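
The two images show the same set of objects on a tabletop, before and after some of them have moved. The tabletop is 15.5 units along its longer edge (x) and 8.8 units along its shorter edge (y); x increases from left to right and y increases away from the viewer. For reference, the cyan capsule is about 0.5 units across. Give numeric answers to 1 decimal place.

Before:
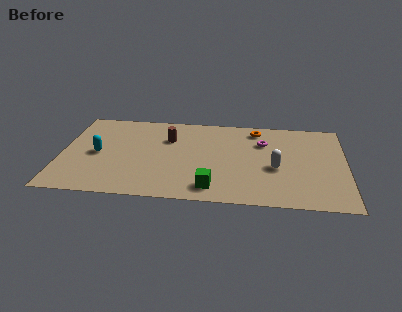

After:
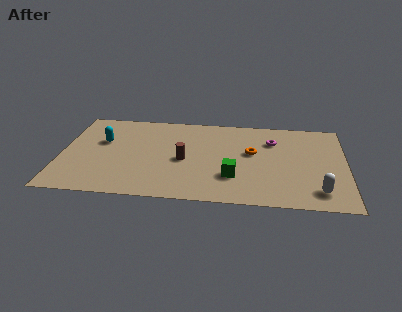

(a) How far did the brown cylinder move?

2.3

The brown cylinder moved from about (5.8, 6.1) to (6.7, 4.0), a distance of √(0.9² + 2.1²) ≈ 2.3.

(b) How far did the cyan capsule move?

1.3

The cyan capsule moved from about (2.0, 4.2) to (2.2, 5.5), a distance of √(0.2² + 1.3²) ≈ 1.3.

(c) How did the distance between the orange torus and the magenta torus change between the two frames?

+0.3

The distance was about 1.4 in the first image and 1.7 in the second, so they moved 0.3 units further apart.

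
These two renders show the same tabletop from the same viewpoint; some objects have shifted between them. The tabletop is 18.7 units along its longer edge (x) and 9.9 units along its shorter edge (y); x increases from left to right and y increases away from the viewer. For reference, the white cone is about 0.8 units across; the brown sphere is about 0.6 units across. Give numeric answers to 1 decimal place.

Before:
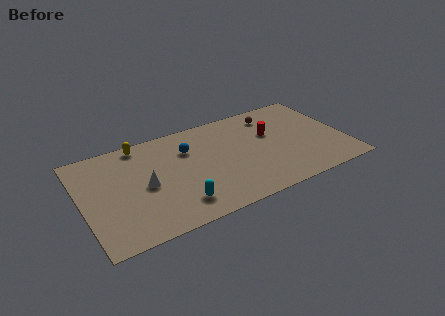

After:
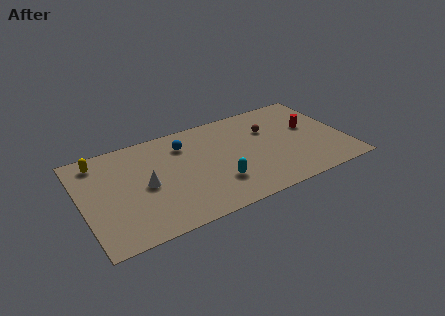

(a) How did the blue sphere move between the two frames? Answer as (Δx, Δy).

(-0.2, 0.6)

From the two frames, the blue sphere sits at roughly (7.7, 7.0) before and (7.5, 7.6) after.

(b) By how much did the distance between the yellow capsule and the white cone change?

+0.5

The distance was about 4.2 in the first image and 4.7 in the second, so they moved 0.5 units further apart.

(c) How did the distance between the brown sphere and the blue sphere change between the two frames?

-0.3

Before: roughly 6.4 units apart; after: 6.1. That's 0.3 units closer together.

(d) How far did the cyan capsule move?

3.0

The cyan capsule moved from about (6.4, 2.0) to (9.3, 2.8), a distance of √(2.9² + 0.8²) ≈ 3.0.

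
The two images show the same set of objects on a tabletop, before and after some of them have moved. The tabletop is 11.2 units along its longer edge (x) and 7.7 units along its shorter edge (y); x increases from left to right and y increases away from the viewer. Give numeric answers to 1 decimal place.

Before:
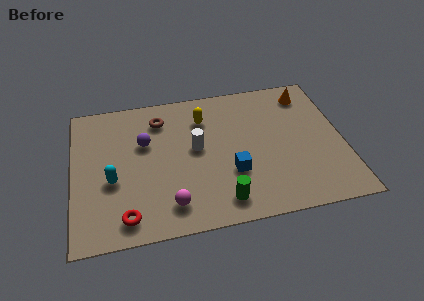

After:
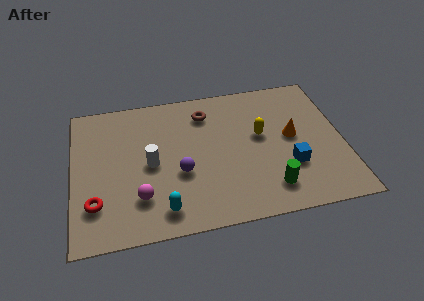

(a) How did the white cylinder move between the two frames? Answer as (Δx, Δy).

(-1.9, -0.5)

The white cylinder was at about (5.1, 4.2) and moved to about (3.2, 3.7).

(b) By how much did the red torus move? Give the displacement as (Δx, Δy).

(-1.2, 0.9)

The red torus started near (2.1, 1.1) and ended near (0.9, 2.0).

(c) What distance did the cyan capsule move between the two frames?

2.8

From (1.6, 3.1) to (3.6, 1.2), the cyan capsule covered √(2.0² + 1.9²) ≈ 2.8 units.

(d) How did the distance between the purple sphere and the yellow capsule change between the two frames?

+1.0

Before: roughly 2.7 units apart; after: 3.7. That's 1.0 units further apart.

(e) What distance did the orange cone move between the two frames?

2.4

From (9.9, 6.4) to (9.1, 4.1), the orange cone covered √(0.8² + 2.3²) ≈ 2.4 units.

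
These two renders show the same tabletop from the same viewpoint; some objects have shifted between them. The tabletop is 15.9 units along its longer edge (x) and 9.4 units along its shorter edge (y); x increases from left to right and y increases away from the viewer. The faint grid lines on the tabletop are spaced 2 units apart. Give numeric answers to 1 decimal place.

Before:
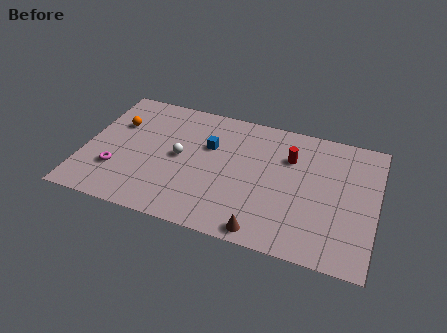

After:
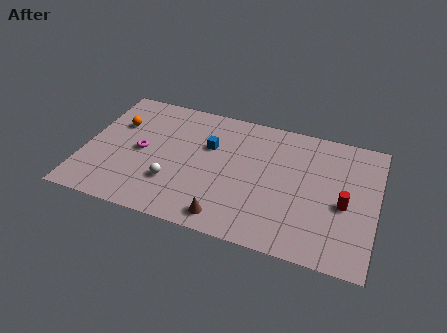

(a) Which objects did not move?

the orange sphere and the blue cube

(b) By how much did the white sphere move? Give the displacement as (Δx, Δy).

(-0.2, -2.0)

From the two frames, the white sphere sits at roughly (5.2, 4.8) before and (5.0, 2.8) after.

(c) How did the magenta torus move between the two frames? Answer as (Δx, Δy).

(1.2, 1.8)

The magenta torus was at about (1.9, 2.8) and moved to about (3.1, 4.6).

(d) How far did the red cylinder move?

4.0

From (11.1, 6.6) to (14.2, 4.1), the red cylinder covered √(3.1² + 2.5²) ≈ 4.0 units.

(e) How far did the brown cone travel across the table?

2.0

The brown cone was near (10.1, 0.9) before and (8.1, 1.2) after, so it travelled √(2.0² + 0.3²) ≈ 2.0 units.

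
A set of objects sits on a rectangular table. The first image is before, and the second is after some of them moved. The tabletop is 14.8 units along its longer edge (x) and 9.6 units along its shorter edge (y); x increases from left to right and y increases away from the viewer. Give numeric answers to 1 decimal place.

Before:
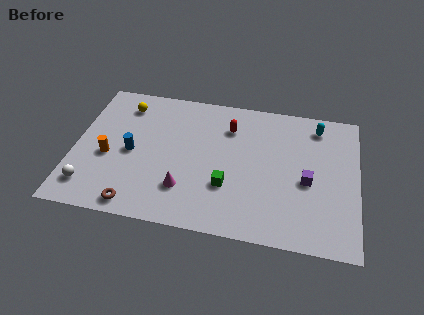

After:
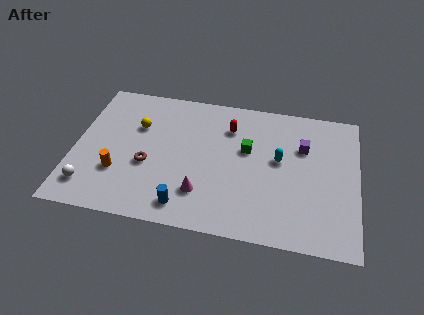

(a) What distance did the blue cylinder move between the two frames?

4.3

The blue cylinder moved from about (3.0, 4.5) to (6.0, 1.4), a distance of √(3.0² + 3.1²) ≈ 4.3.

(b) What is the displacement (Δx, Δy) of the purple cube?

(-0.3, 2.3)

From the two frames, the purple cube sits at roughly (12.2, 4.2) before and (11.9, 6.5) after.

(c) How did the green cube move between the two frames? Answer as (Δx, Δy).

(0.9, 2.7)

The green cube was at about (8.1, 3.1) and moved to about (9.0, 5.8).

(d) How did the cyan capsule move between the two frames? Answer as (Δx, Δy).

(-1.9, -2.7)

From the two frames, the cyan capsule sits at roughly (12.6, 8.1) before and (10.7, 5.4) after.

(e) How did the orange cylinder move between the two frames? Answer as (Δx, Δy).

(0.6, -1.0)

The orange cylinder was at about (1.8, 4.0) and moved to about (2.4, 3.0).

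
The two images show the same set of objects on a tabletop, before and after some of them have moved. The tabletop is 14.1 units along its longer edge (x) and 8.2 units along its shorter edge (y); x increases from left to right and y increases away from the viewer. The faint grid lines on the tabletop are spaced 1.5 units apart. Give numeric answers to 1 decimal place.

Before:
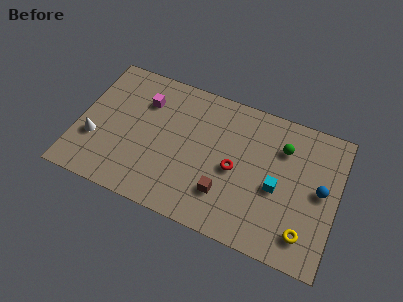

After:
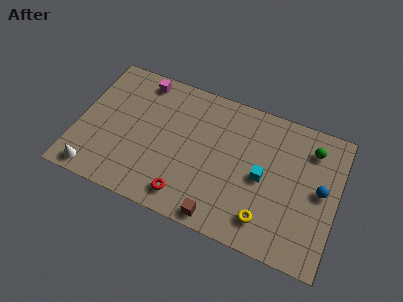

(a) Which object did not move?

the blue sphere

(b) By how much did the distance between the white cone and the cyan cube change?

-0.5

The distance was about 9.9 in the first image and 9.4 in the second, so they moved 0.5 units closer together.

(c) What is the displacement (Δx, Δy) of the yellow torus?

(-2.1, 0.0)

The yellow torus was at about (12.6, 1.6) and moved to about (10.5, 1.6).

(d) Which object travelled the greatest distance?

the red torus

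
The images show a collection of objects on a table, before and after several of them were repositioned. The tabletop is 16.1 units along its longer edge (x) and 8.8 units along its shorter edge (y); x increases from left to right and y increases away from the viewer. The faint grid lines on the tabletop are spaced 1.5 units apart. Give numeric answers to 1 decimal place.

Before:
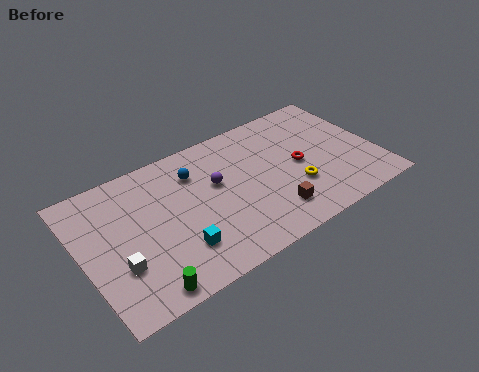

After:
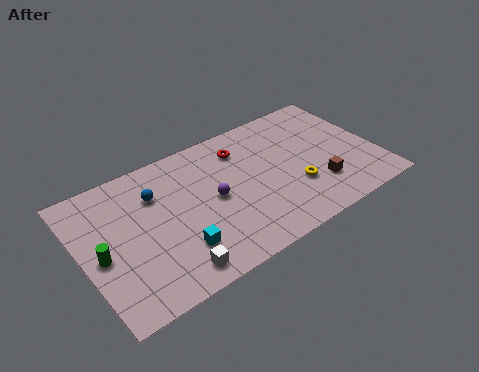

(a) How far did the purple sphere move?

0.9

The purple sphere moved from about (7.4, 5.3) to (7.1, 4.4), a distance of √(0.3² + 0.9²) ≈ 0.9.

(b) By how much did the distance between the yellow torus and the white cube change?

-2.4

Before: roughly 9.7 units apart; after: 7.3. That's 2.4 units closer together.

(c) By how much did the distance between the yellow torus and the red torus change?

+3.1

They were about 1.5 units apart before and 4.6 after — 3.1 units further apart.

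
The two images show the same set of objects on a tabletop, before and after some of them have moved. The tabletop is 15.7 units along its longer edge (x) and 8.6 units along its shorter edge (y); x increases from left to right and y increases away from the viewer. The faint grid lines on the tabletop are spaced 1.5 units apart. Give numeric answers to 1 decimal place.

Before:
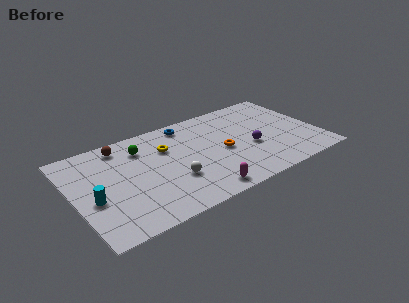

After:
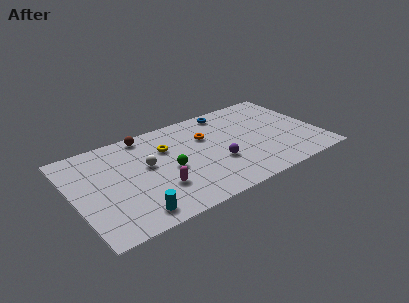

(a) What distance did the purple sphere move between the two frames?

2.3

The purple sphere moved from about (11.3, 3.5) to (9.0, 3.1), a distance of √(2.3² + 0.4²) ≈ 2.3.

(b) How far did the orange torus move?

2.0

The orange torus was near (9.5, 4.0) before and (8.7, 5.8) after, so it travelled √(0.8² + 1.8²) ≈ 2.0 units.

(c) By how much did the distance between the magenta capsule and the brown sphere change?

-2.6

The distance was about 7.7 in the first image and 5.1 in the second, so they moved 2.6 units closer together.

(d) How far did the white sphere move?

2.4

The white sphere was near (6.1, 2.9) before and (4.7, 4.9) after, so it travelled √(1.4² + 2.0²) ≈ 2.4 units.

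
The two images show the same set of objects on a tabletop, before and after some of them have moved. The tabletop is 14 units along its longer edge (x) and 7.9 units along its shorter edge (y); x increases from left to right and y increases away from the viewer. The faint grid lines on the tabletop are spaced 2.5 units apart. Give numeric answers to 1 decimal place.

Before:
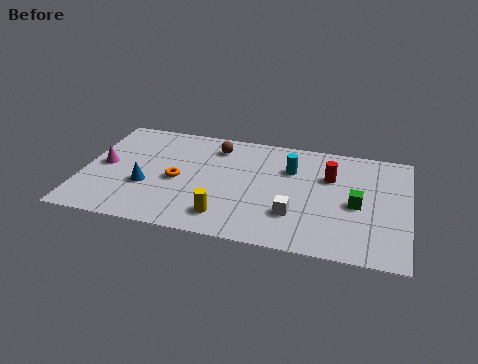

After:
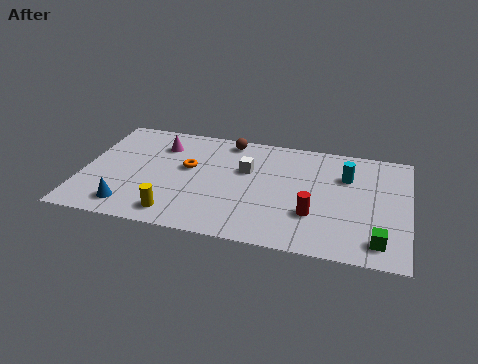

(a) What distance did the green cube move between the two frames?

2.5

The green cube was near (11.8, 3.6) before and (12.8, 1.3) after, so it travelled √(1.0² + 2.3²) ≈ 2.5 units.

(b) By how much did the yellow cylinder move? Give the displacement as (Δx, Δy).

(-2.1, -0.3)

The yellow cylinder was at about (6.3, 1.5) and moved to about (4.2, 1.2).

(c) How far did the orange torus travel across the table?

1.1

The orange torus moved from about (4.1, 3.6) to (4.5, 4.6), a distance of √(0.4² + 1.0²) ≈ 1.1.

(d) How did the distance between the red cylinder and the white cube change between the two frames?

+0.6

The distance was about 3.3 in the first image and 3.9 in the second, so they moved 0.6 units further apart.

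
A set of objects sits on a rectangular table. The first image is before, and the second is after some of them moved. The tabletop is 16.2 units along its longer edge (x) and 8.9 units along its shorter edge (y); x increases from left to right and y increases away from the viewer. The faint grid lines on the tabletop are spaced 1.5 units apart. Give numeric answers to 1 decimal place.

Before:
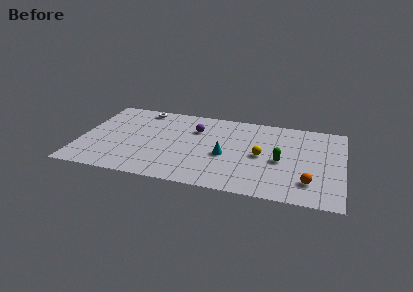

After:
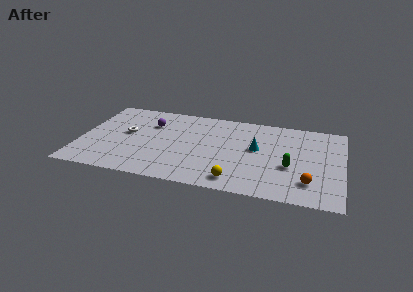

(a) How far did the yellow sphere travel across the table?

3.3

The yellow sphere was near (11.2, 4.3) before and (9.8, 1.3) after, so it travelled √(1.4² + 3.0²) ≈ 3.3 units.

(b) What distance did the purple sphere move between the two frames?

2.8

The purple sphere was near (7.0, 6.3) before and (4.2, 6.3) after, so it travelled √(2.8² + 0.0²) ≈ 2.8 units.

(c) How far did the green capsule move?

0.8

The green capsule moved from about (12.4, 4.0) to (13.0, 3.5), a distance of √(0.6² + 0.5²) ≈ 0.8.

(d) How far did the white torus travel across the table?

3.1

From (3.5, 7.9) to (2.8, 4.9), the white torus covered √(0.7² + 3.0²) ≈ 3.1 units.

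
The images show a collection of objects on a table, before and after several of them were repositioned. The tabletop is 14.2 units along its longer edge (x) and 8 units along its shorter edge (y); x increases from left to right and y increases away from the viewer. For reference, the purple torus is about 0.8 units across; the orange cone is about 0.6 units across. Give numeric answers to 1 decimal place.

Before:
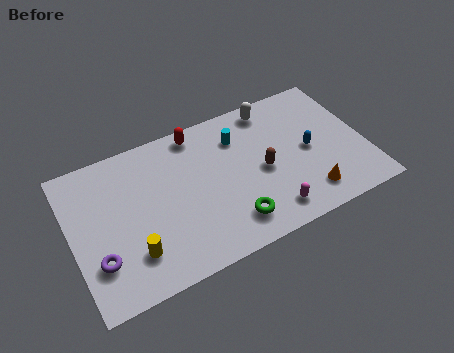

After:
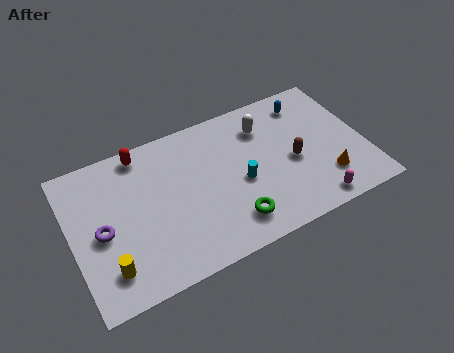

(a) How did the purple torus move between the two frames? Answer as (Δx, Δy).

(0.3, 1.4)

From the two frames, the purple torus sits at roughly (1.1, 2.3) before and (1.4, 3.7) after.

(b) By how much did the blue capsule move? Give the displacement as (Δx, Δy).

(0.3, 2.7)

The blue capsule was at about (11.5, 3.9) and moved to about (11.8, 6.6).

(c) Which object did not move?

the green torus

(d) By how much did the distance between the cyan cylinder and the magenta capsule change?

-0.7

Before: roughly 4.8 units apart; after: 4.1. That's 0.7 units closer together.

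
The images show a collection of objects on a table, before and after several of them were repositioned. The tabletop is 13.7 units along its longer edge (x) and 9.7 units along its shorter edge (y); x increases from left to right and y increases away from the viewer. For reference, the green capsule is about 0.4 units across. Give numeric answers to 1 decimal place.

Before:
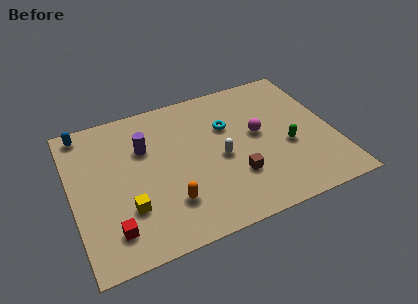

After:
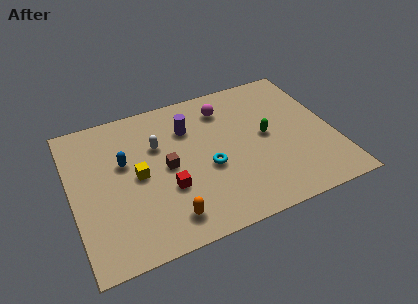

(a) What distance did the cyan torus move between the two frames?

2.7

The cyan torus was near (8.3, 6.4) before and (7.0, 4.0) after, so it travelled √(1.3² + 2.4²) ≈ 2.7 units.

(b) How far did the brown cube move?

3.9

The brown cube moved from about (8.3, 2.9) to (4.9, 4.8), a distance of √(3.4² + 1.9²) ≈ 3.9.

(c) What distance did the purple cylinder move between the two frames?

2.5

From (3.9, 6.5) to (6.3, 7.0), the purple cylinder covered √(2.4² + 0.5²) ≈ 2.5 units.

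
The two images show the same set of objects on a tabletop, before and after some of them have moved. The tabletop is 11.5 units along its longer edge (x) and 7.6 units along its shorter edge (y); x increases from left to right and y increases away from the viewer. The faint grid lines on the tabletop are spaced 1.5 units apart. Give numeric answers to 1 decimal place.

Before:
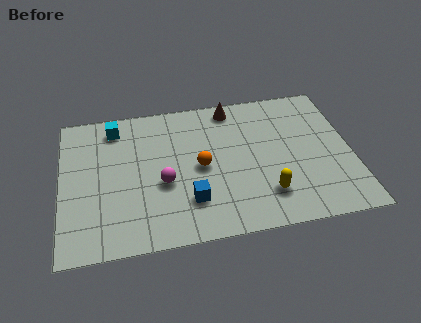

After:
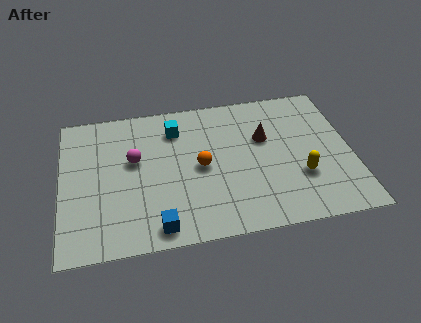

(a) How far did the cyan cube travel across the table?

2.5

The cyan cube moved from about (2.2, 6.4) to (4.6, 5.9), a distance of √(2.4² + 0.5²) ≈ 2.5.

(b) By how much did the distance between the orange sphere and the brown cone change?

-0.5

Before: roughly 3.3 units apart; after: 2.8. That's 0.5 units closer together.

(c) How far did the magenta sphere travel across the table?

1.8

From (4.0, 3.1) to (2.9, 4.5), the magenta sphere covered √(1.1² + 1.4²) ≈ 1.8 units.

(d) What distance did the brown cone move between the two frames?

2.2

The brown cone moved from about (6.9, 6.7) to (8.1, 4.8), a distance of √(1.2² + 1.9²) ≈ 2.2.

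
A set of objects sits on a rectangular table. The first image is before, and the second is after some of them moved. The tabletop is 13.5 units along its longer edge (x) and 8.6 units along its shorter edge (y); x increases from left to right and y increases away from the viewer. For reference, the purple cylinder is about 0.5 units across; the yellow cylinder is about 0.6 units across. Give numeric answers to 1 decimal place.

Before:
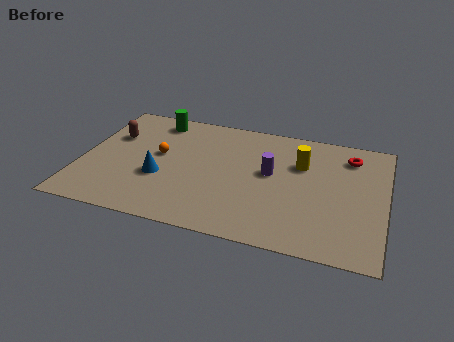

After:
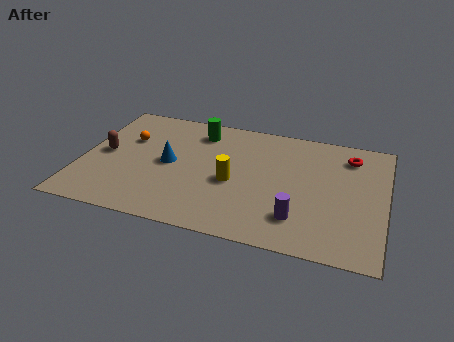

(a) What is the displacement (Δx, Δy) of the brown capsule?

(-0.2, -1.4)

The brown capsule was at about (1.2, 5.7) and moved to about (1.0, 4.3).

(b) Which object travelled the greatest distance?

the yellow cylinder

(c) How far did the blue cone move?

1.1

The blue cone was near (3.6, 3.2) before and (3.9, 4.3) after, so it travelled √(0.3² + 1.1²) ≈ 1.1 units.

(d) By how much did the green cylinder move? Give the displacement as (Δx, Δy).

(2.0, -0.4)

The green cylinder started near (3.0, 7.4) and ended near (5.0, 7.0).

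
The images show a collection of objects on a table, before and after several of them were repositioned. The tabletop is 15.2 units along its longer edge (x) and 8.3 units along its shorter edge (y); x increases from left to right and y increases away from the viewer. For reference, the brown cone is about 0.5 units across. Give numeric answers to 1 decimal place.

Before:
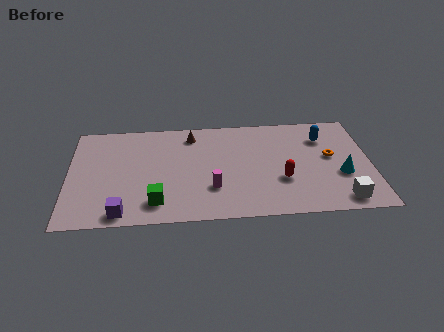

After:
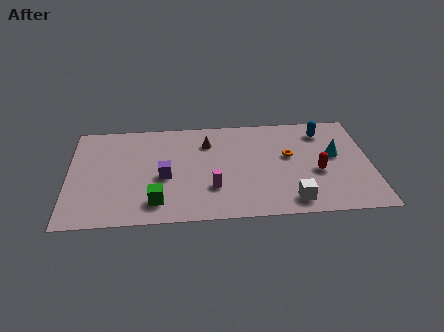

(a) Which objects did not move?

the green cube and the magenta cylinder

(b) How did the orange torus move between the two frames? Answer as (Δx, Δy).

(-2.1, 0.2)

The orange torus was at about (13.2, 4.6) and moved to about (11.1, 4.8).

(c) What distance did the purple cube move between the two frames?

3.4

The purple cube was near (2.7, 0.9) before and (4.8, 3.6) after, so it travelled √(2.1² + 2.7²) ≈ 3.4 units.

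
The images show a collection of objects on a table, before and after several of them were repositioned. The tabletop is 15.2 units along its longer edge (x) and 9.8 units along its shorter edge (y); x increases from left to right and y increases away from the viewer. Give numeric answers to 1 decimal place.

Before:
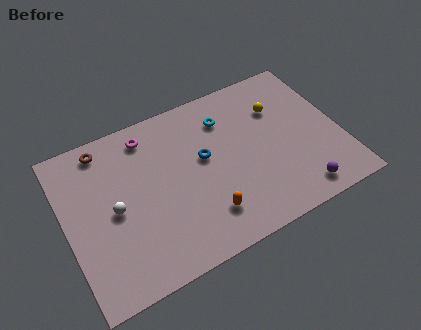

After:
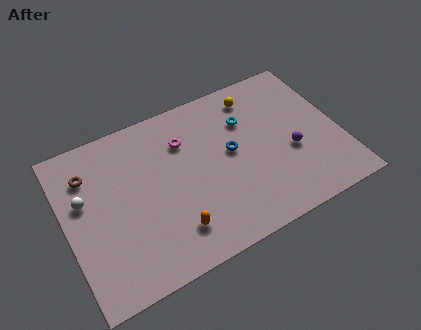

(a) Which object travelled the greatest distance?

the purple sphere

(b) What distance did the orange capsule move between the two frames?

1.8

The orange capsule was near (7.3, 2.2) before and (5.5, 2.1) after, so it travelled √(1.8² + 0.1²) ≈ 1.8 units.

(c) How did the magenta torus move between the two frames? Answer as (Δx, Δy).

(1.9, -1.2)

The magenta torus was at about (4.9, 8.3) and moved to about (6.8, 7.1).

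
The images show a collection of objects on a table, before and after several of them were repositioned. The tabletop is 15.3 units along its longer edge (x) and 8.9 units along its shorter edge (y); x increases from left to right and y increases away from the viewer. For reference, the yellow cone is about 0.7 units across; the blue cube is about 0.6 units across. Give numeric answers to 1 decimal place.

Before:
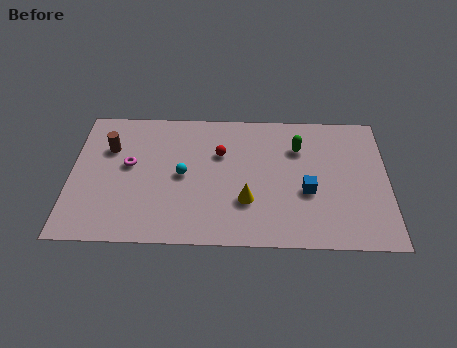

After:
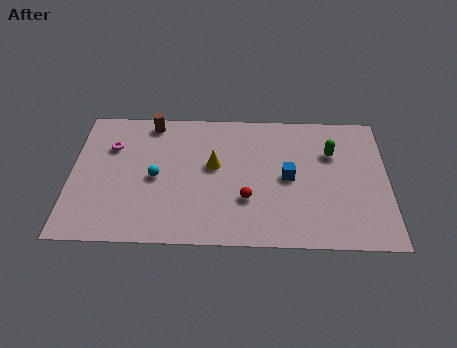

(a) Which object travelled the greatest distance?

the red sphere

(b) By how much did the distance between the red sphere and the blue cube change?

-2.3

Before: roughly 4.8 units apart; after: 2.5. That's 2.3 units closer together.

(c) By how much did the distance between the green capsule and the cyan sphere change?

+2.8

The distance was about 5.9 in the first image and 8.7 in the second, so they moved 2.8 units further apart.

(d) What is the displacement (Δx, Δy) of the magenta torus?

(-0.9, 1.2)

The magenta torus started near (2.8, 5.0) and ended near (1.9, 6.2).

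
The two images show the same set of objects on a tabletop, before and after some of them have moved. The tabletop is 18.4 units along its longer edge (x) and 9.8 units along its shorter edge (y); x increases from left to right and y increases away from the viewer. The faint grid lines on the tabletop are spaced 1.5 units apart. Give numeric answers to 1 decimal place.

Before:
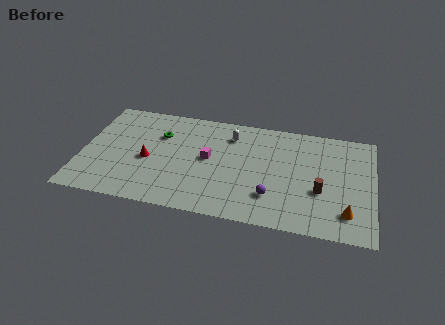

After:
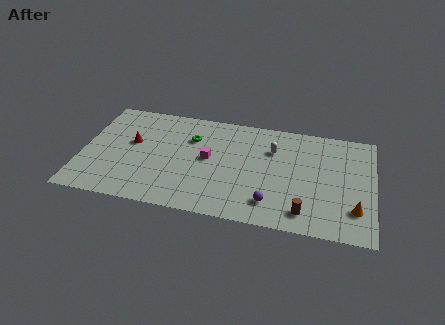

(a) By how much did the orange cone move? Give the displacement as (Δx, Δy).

(0.5, 0.4)

The orange cone started near (16.8, 2.1) and ended near (17.3, 2.5).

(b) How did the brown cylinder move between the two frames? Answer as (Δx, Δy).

(-0.9, -2.1)

From the two frames, the brown cylinder sits at roughly (15.1, 3.7) before and (14.2, 1.6) after.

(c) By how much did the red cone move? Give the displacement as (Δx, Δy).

(-1.1, 1.4)

From the two frames, the red cone sits at roughly (4.2, 4.3) before and (3.1, 5.7) after.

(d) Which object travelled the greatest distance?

the white capsule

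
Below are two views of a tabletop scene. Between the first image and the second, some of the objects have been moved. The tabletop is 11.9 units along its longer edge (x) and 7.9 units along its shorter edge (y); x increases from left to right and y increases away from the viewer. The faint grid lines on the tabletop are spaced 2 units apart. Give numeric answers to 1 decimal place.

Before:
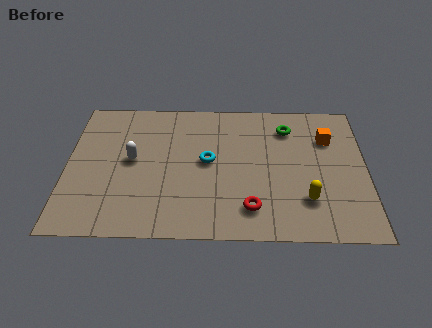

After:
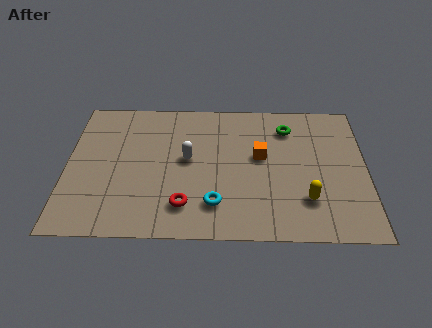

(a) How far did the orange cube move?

2.9

The orange cube was near (10.4, 5.6) before and (7.7, 4.5) after, so it travelled √(2.7² + 1.1²) ≈ 2.9 units.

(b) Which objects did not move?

the yellow capsule and the green torus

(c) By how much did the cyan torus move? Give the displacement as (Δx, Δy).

(0.3, -2.4)

The cyan torus started near (5.6, 4.2) and ended near (5.9, 1.8).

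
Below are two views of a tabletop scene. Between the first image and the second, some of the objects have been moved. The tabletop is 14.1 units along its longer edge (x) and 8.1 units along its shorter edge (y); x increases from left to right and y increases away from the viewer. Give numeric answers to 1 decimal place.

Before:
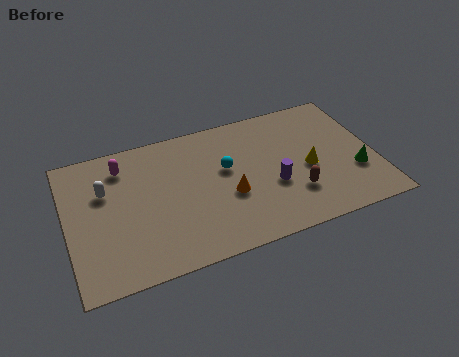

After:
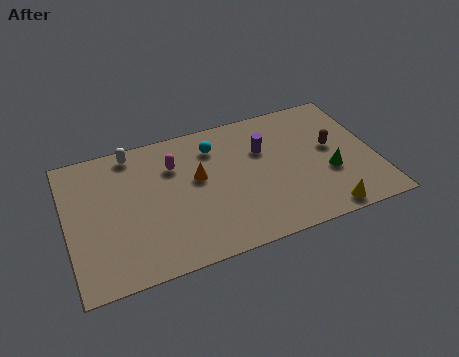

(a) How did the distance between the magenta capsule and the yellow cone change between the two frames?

-0.7

Before: roughly 8.8 units apart; after: 8.1. That's 0.7 units closer together.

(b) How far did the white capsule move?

2.4

From (1.8, 5.3) to (3.2, 7.2), the white capsule covered √(1.4² + 1.9²) ≈ 2.4 units.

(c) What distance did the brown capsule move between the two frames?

3.0

The brown capsule moved from about (10.2, 2.3) to (12.2, 4.5), a distance of √(2.0² + 2.2²) ≈ 3.0.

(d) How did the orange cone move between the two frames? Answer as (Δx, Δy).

(-1.3, 1.5)

The orange cone started near (7.3, 3.2) and ended near (6.0, 4.7).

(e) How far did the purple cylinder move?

2.3

The purple cylinder was near (9.3, 3.1) before and (9.1, 5.4) after, so it travelled √(0.2² + 2.3²) ≈ 2.3 units.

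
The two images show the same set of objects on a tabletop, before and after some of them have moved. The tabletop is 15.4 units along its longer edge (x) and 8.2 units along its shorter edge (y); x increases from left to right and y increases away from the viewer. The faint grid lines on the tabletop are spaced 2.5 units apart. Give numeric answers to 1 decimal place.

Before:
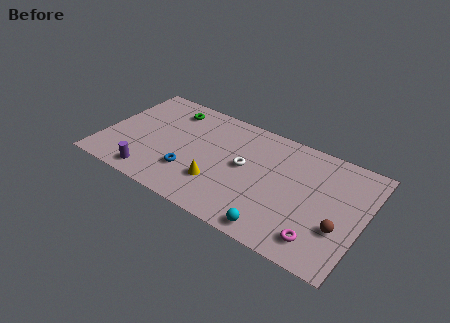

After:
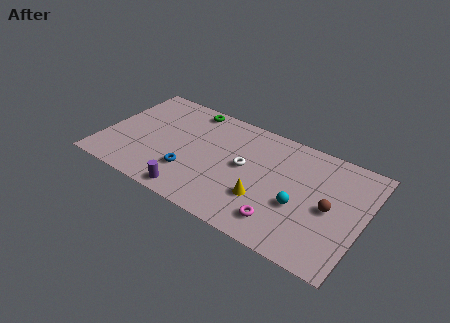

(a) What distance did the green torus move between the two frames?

1.3

The green torus was near (3.5, 6.7) before and (4.6, 7.3) after, so it travelled √(1.1² + 0.6²) ≈ 1.3 units.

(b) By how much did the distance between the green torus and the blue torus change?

+0.3

Before: roughly 4.7 units apart; after: 5.0. That's 0.3 units further apart.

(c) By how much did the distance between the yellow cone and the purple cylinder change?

+0.3

Before: roughly 4.0 units apart; after: 4.3. That's 0.3 units further apart.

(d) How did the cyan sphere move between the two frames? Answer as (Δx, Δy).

(1.0, 2.3)

From the two frames, the cyan sphere sits at roughly (10.8, 0.9) before and (11.8, 3.2) after.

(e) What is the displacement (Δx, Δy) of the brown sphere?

(-0.7, 1.1)

From the two frames, the brown sphere sits at roughly (14.2, 2.8) before and (13.5, 3.9) after.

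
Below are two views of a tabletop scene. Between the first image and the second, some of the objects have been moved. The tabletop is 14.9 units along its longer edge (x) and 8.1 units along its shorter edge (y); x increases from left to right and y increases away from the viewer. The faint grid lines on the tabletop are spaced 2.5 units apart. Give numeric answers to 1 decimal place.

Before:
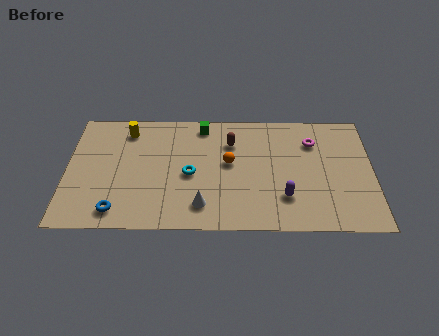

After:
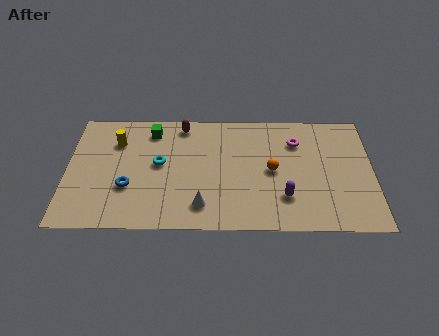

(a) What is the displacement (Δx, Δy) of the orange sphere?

(2.1, -0.5)

From the two frames, the orange sphere sits at roughly (7.9, 4.5) before and (10.0, 4.0) after.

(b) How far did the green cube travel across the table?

2.5

From (6.6, 7.1) to (4.1, 6.7), the green cube covered √(2.5² + 0.4²) ≈ 2.5 units.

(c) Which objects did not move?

the purple capsule and the white cone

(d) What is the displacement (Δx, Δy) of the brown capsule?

(-2.4, 1.2)

The brown capsule was at about (8.0, 5.9) and moved to about (5.6, 7.1).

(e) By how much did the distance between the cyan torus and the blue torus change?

-2.1

They were about 4.3 units apart before and 2.2 after — 2.1 units closer together.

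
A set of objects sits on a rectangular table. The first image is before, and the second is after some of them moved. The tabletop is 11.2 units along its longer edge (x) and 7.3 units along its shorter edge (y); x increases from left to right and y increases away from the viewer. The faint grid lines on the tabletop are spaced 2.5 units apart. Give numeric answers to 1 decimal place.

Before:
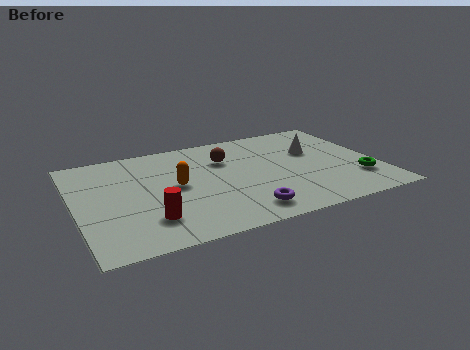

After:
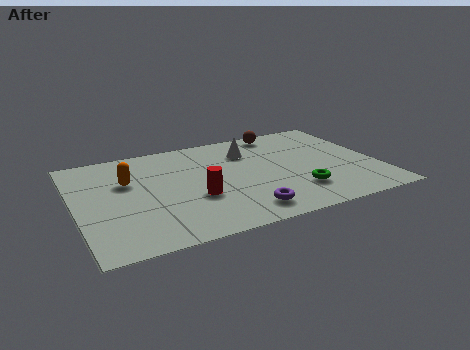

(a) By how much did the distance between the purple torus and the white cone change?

-0.3

Before: roughly 4.6 units apart; after: 4.3. That's 0.3 units closer together.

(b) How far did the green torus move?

2.3

The green torus was near (10.3, 2.0) before and (8.0, 1.9) after, so it travelled √(2.3² + 0.1²) ≈ 2.3 units.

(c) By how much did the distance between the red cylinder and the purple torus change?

-1.3

They were about 3.5 units apart before and 2.2 after — 1.3 units closer together.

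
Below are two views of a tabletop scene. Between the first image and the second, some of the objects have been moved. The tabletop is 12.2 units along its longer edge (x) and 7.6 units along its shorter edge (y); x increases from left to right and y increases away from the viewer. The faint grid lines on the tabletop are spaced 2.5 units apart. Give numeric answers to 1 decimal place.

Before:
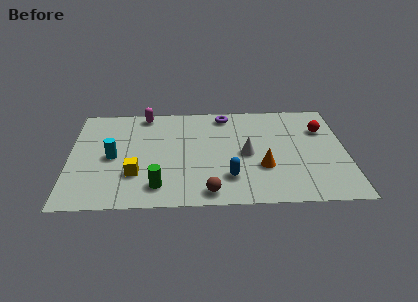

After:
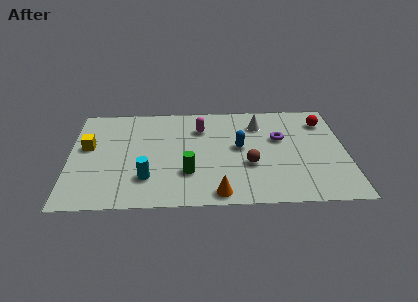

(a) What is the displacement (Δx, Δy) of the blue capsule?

(0.5, 2.2)

The blue capsule was at about (7.0, 1.9) and moved to about (7.5, 4.1).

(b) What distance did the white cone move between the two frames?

2.3

The white cone moved from about (7.8, 3.6) to (8.4, 5.8), a distance of √(0.6² + 2.2²) ≈ 2.3.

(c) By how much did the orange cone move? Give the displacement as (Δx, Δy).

(-2.0, -1.8)

The orange cone was at about (8.5, 2.6) and moved to about (6.5, 0.8).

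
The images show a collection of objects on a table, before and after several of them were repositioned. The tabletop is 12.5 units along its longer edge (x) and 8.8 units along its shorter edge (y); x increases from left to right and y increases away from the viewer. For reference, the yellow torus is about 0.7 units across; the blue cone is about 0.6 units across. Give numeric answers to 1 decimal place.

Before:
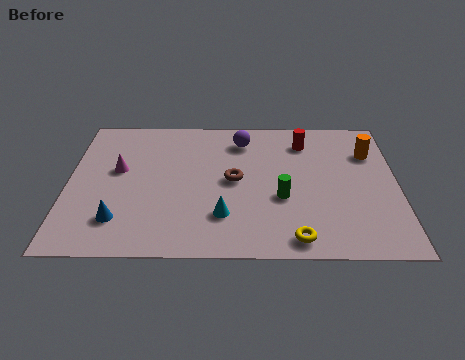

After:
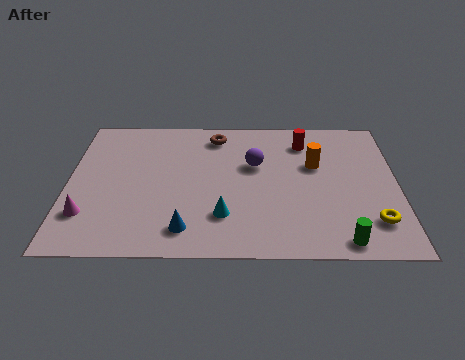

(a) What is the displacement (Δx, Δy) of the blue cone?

(2.5, -0.5)

The blue cone was at about (2.0, 2.0) and moved to about (4.5, 1.5).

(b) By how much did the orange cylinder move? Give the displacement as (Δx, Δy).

(-2.1, -0.8)

The orange cylinder was at about (11.5, 6.3) and moved to about (9.4, 5.5).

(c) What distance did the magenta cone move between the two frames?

3.0

The magenta cone moved from about (1.9, 5.1) to (0.8, 2.3), a distance of √(1.1² + 2.8²) ≈ 3.0.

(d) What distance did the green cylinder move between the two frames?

3.3

The green cylinder was near (8.1, 3.4) before and (10.3, 0.9) after, so it travelled √(2.2² + 2.5²) ≈ 3.3 units.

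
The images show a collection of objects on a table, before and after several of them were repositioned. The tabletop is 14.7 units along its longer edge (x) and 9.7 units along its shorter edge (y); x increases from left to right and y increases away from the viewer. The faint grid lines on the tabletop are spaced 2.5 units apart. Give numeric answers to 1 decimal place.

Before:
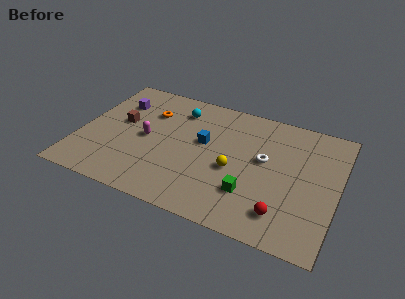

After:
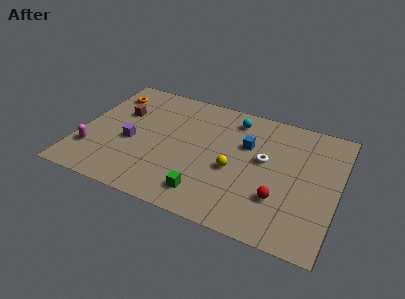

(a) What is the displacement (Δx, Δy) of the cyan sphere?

(3.2, 0.4)

From the two frames, the cyan sphere sits at roughly (5.3, 7.7) before and (8.5, 8.1) after.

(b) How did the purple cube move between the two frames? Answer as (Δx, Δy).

(1.2, -3.0)

The purple cube started near (1.8, 7.1) and ended near (3.0, 4.1).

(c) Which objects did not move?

the white torus and the yellow sphere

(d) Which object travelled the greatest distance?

the magenta capsule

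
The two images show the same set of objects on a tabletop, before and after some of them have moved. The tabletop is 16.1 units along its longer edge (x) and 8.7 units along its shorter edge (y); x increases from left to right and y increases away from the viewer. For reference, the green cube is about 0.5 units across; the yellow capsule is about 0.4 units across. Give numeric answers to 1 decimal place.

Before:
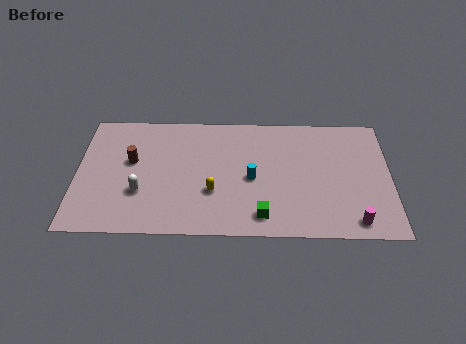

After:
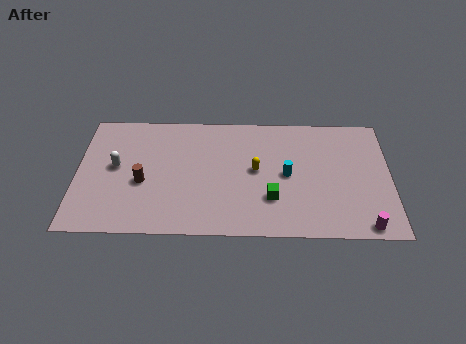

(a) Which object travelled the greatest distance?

the yellow capsule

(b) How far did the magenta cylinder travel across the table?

0.6

From (14.2, 1.1) to (14.7, 0.8), the magenta cylinder covered √(0.5² + 0.3²) ≈ 0.6 units.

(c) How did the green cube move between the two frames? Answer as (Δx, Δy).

(0.5, 1.2)

The green cube was at about (9.5, 1.4) and moved to about (10.0, 2.6).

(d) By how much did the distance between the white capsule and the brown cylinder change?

-0.5

Before: roughly 2.3 units apart; after: 1.8. That's 0.5 units closer together.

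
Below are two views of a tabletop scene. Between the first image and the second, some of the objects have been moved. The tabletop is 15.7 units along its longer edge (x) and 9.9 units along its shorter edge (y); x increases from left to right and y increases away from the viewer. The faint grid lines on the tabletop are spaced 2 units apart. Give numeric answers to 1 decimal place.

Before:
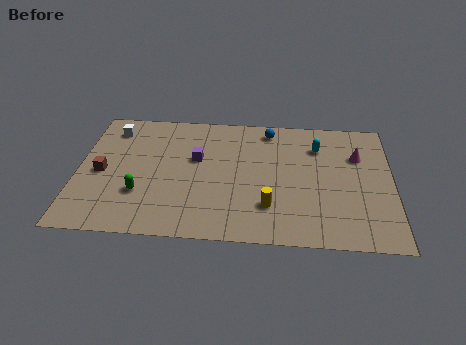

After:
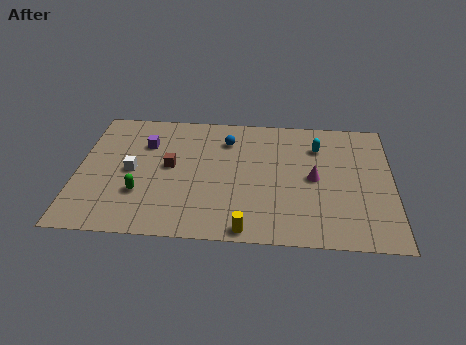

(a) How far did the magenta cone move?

2.9

The magenta cone was near (14.0, 6.8) before and (11.8, 4.9) after, so it travelled √(2.2² + 1.9²) ≈ 2.9 units.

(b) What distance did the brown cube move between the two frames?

3.5

The brown cube was near (1.2, 4.6) before and (4.6, 5.3) after, so it travelled √(3.4² + 0.7²) ≈ 3.5 units.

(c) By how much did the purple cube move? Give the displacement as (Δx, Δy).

(-2.6, 1.0)

From the two frames, the purple cube sits at roughly (5.9, 6.0) before and (3.3, 7.0) after.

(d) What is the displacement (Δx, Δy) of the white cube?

(1.1, -3.3)

The white cube was at about (1.6, 8.1) and moved to about (2.7, 4.8).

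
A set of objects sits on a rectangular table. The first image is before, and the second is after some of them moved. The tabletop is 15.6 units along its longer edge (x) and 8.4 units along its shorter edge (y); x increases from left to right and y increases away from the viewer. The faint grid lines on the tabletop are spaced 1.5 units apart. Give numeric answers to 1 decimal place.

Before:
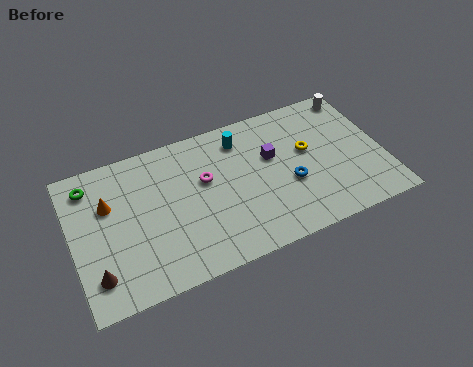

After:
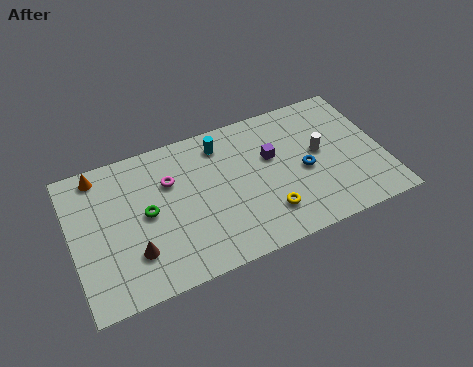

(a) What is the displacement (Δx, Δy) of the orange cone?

(-0.3, 1.9)

The orange cone started near (1.9, 5.5) and ended near (1.6, 7.4).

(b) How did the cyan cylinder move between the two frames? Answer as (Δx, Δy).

(-1.0, 0.1)

The cyan cylinder was at about (8.7, 6.8) and moved to about (7.7, 6.9).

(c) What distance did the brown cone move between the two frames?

2.0

The brown cone was near (1.0, 1.8) before and (2.9, 2.3) after, so it travelled √(1.9² + 0.5²) ≈ 2.0 units.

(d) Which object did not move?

the purple cube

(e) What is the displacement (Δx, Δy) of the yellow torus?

(-2.4, -2.9)

The yellow torus started near (11.9, 4.9) and ended near (9.5, 2.0).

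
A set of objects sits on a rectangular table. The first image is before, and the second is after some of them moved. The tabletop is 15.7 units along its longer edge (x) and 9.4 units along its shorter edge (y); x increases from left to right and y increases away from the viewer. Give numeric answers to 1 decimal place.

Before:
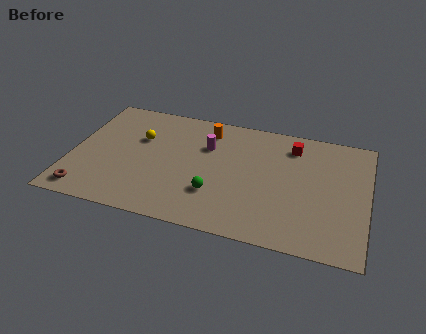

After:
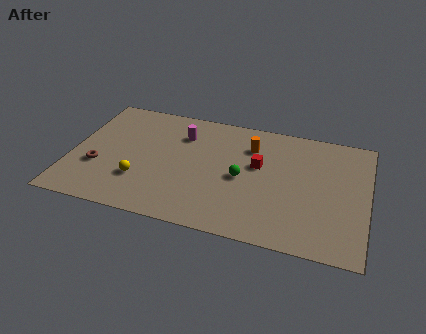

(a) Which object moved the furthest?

the yellow sphere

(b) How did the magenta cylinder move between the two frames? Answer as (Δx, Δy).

(-1.4, 0.6)

From the two frames, the magenta cylinder sits at roughly (7.1, 6.4) before and (5.7, 7.0) after.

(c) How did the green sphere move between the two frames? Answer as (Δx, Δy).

(1.3, 1.6)

The green sphere started near (7.8, 2.8) and ended near (9.1, 4.4).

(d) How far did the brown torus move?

2.1

The brown torus moved from about (1.1, 1.2) to (1.5, 3.3), a distance of √(0.4² + 2.1²) ≈ 2.1.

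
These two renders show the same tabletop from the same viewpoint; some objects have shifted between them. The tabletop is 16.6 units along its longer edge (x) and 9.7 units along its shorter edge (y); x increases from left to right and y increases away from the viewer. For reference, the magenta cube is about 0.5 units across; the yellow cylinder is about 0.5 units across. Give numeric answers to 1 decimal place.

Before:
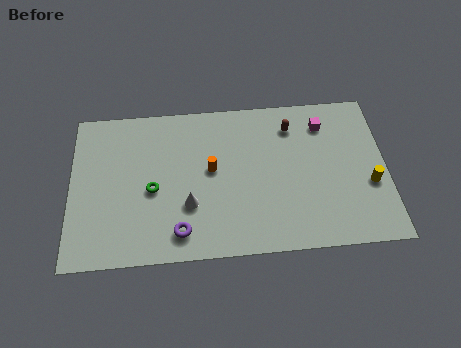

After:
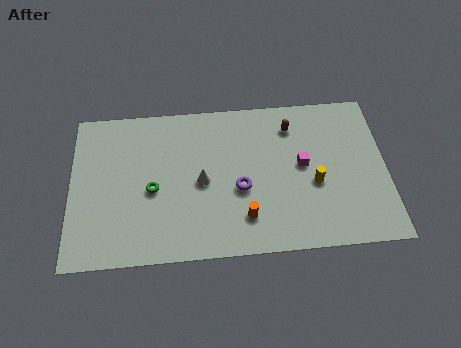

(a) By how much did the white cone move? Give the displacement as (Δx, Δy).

(0.7, 1.4)

From the two frames, the white cone sits at roughly (6.2, 3.2) before and (6.9, 4.6) after.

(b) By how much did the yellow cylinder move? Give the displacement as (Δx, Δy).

(-2.9, 0.3)

The yellow cylinder started near (15.7, 3.7) and ended near (12.8, 4.0).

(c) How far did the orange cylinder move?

3.5

The orange cylinder was near (7.4, 5.3) before and (9.1, 2.2) after, so it travelled √(1.7² + 3.1²) ≈ 3.5 units.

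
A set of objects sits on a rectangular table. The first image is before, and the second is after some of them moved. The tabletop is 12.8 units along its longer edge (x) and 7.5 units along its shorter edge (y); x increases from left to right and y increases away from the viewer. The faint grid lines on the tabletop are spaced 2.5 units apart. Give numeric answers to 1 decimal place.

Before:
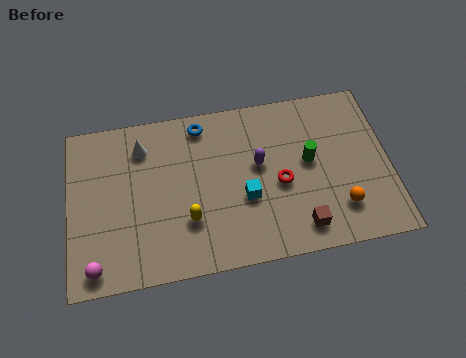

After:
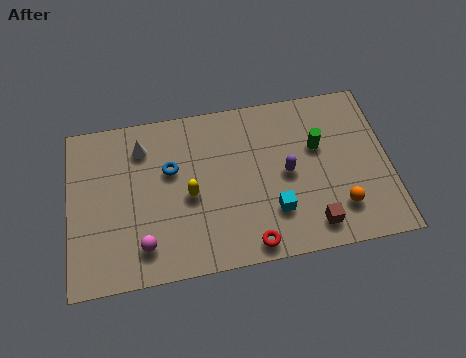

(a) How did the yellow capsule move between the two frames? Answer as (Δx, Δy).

(0.1, 1.1)

The yellow capsule was at about (4.7, 2.3) and moved to about (4.8, 3.4).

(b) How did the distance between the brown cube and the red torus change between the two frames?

+0.3

They were about 2.2 units apart before and 2.5 after — 0.3 units further apart.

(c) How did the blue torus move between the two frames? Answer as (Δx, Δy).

(-1.3, -1.8)

The blue torus started near (5.4, 6.5) and ended near (4.1, 4.7).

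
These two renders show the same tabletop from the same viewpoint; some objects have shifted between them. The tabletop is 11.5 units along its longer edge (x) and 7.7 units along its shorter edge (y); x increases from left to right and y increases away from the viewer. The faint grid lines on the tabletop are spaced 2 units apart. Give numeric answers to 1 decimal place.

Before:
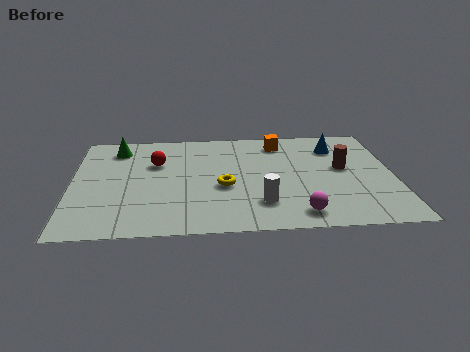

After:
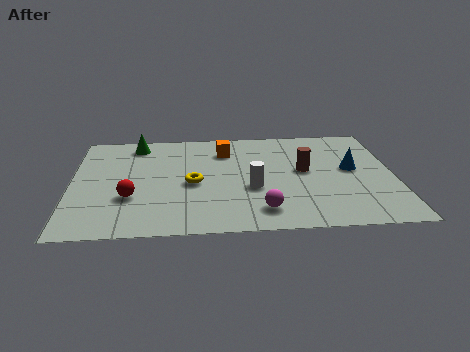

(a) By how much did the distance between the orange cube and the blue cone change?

+2.7

The distance was about 2.1 in the first image and 4.8 in the second, so they moved 2.7 units further apart.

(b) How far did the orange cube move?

2.1

The orange cube was near (7.5, 6.4) before and (5.5, 5.9) after, so it travelled √(2.0² + 0.5²) ≈ 2.1 units.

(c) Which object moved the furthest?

the red sphere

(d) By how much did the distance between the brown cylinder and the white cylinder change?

-1.6

They were about 3.8 units apart before and 2.2 after — 1.6 units closer together.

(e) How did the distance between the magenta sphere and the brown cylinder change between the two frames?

-0.4

They were about 3.6 units apart before and 3.2 after — 0.4 units closer together.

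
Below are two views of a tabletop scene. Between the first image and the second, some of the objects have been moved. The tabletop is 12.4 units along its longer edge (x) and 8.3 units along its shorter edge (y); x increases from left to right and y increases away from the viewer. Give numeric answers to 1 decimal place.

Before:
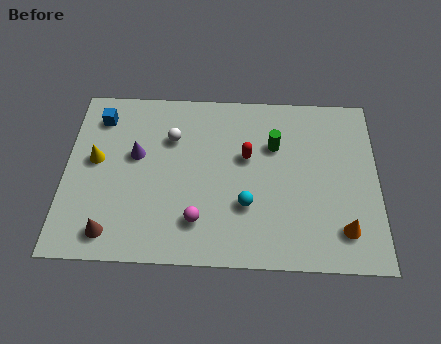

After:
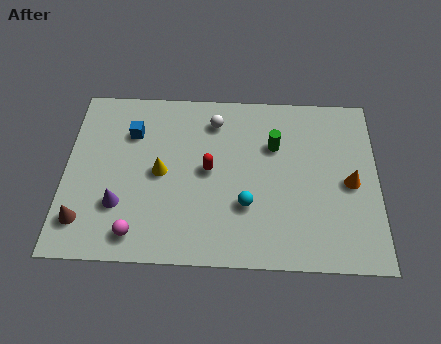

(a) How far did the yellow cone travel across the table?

2.6

The yellow cone was near (1.2, 4.6) before and (3.8, 4.1) after, so it travelled √(2.6² + 0.5²) ≈ 2.6 units.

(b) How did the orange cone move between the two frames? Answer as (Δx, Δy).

(0.3, 2.2)

The orange cone was at about (11.0, 1.7) and moved to about (11.3, 3.9).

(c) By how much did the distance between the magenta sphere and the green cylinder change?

+2.2

They were about 4.8 units apart before and 7.0 after — 2.2 units further apart.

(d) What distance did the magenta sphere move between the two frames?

2.5

From (5.3, 1.9) to (2.9, 1.2), the magenta sphere covered √(2.4² + 0.7²) ≈ 2.5 units.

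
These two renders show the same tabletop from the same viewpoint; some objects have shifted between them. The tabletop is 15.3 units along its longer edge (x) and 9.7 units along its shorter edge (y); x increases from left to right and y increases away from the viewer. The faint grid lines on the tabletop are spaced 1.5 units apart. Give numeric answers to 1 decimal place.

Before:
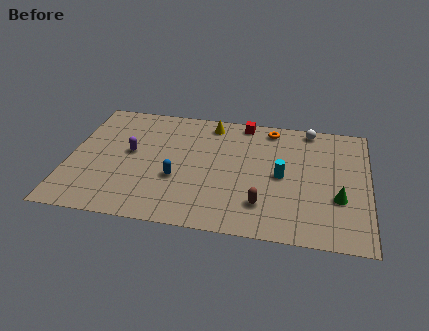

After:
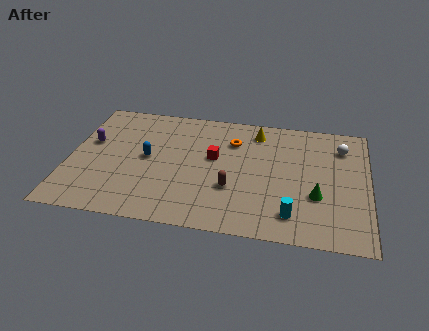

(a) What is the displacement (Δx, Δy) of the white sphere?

(1.7, -1.3)

From the two frames, the white sphere sits at roughly (12.2, 8.8) before and (13.9, 7.5) after.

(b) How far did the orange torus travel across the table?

2.4

The orange torus was near (10.2, 8.5) before and (8.3, 7.1) after, so it travelled √(1.9² + 1.4²) ≈ 2.4 units.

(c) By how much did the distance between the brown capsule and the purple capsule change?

+0.3

They were about 7.5 units apart before and 7.8 after — 0.3 units further apart.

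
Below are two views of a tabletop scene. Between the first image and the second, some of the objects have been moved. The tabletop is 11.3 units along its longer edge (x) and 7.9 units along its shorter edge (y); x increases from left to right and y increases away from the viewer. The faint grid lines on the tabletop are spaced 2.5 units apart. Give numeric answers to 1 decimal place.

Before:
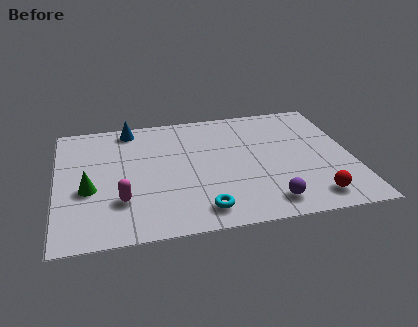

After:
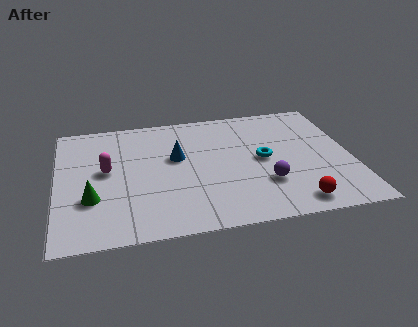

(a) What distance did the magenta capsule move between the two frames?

2.1

From (2.4, 2.3) to (1.9, 4.3), the magenta capsule covered √(0.5² + 2.0²) ≈ 2.1 units.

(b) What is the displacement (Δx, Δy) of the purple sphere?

(0.0, 1.2)

The purple sphere started near (7.9, 1.2) and ended near (7.9, 2.4).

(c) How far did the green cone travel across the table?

0.6

From (1.2, 3.2) to (1.3, 2.6), the green cone covered √(0.1² + 0.6²) ≈ 0.6 units.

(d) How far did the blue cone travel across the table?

2.9

From (2.9, 7.0) to (4.6, 4.7), the blue cone covered √(1.7² + 2.3²) ≈ 2.9 units.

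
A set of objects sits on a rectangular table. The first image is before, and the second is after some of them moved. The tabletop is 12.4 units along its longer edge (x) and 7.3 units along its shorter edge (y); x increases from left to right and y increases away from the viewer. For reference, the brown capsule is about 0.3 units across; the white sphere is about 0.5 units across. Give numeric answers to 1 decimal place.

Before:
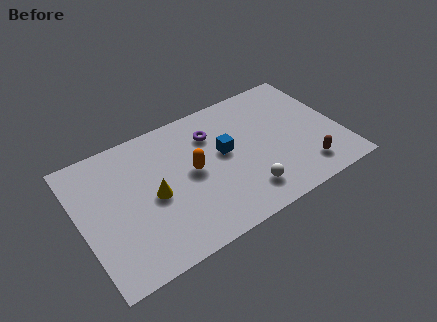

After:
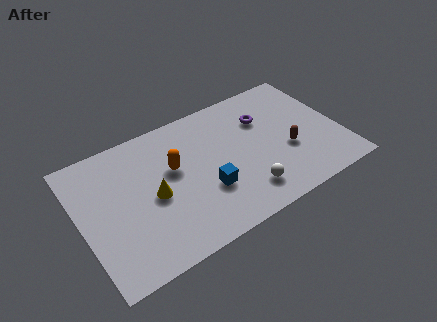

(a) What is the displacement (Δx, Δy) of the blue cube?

(-1.1, -1.6)

The blue cube started near (6.9, 4.1) and ended near (5.8, 2.5).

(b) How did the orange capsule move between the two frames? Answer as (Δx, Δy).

(-0.8, 0.6)

From the two frames, the orange capsule sits at roughly (5.3, 3.8) before and (4.5, 4.4) after.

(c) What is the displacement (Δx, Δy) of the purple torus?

(2.5, -0.3)

The purple torus started near (6.5, 5.4) and ended near (9.0, 5.1).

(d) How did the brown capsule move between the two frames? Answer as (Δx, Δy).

(-0.6, 1.4)

From the two frames, the brown capsule sits at roughly (10.4, 1.4) before and (9.8, 2.8) after.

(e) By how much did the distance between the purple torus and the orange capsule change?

+2.6

They were about 2.0 units apart before and 4.6 after — 2.6 units further apart.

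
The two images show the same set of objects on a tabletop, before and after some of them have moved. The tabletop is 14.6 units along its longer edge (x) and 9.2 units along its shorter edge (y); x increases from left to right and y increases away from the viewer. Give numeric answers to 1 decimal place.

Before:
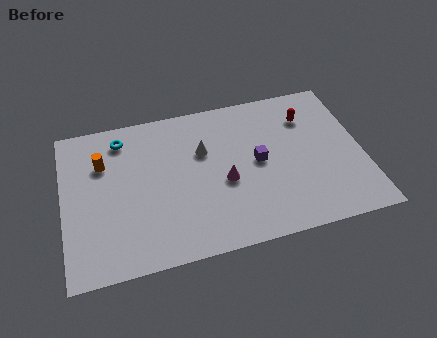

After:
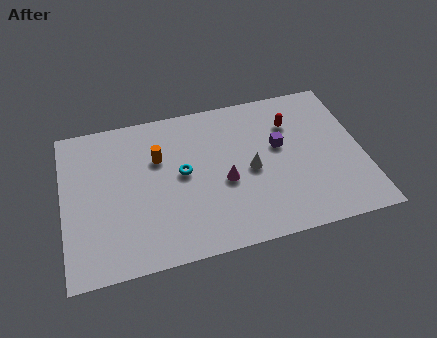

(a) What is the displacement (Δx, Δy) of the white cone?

(2.2, -1.7)

The white cone started near (6.9, 6.0) and ended near (9.1, 4.3).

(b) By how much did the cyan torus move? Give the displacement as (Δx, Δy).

(2.8, -2.8)

The cyan torus started near (3.0, 7.7) and ended near (5.8, 4.9).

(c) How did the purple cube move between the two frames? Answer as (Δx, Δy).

(1.1, 0.7)

The purple cube started near (9.5, 4.7) and ended near (10.6, 5.4).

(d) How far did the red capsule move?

0.8

From (12.1, 6.9) to (11.3, 6.7), the red capsule covered √(0.8² + 0.2²) ≈ 0.8 units.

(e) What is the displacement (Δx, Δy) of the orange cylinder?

(2.7, -0.3)

The orange cylinder started near (2.0, 6.4) and ended near (4.7, 6.1).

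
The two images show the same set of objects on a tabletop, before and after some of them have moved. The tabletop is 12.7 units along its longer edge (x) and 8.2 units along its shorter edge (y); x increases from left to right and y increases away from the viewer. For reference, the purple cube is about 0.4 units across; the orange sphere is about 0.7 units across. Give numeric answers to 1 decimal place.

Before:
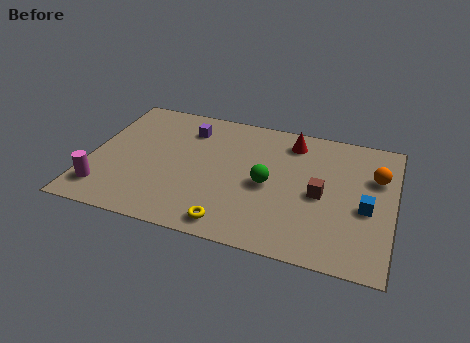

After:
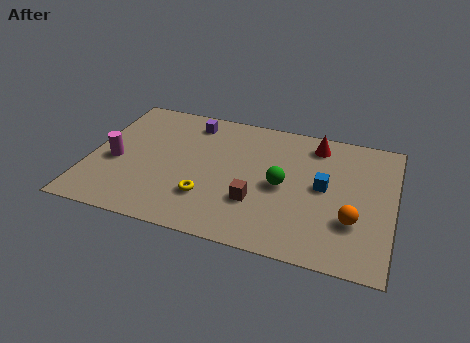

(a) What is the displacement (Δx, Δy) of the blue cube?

(-1.8, 0.8)

From the two frames, the blue cube sits at roughly (11.6, 3.5) before and (9.8, 4.3) after.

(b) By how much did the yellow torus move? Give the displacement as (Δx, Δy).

(-1.1, 1.3)

From the two frames, the yellow torus sits at roughly (6.2, 1.0) before and (5.1, 2.3) after.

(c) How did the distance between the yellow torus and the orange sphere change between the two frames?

-1.3

Before: roughly 7.3 units apart; after: 6.0. That's 1.3 units closer together.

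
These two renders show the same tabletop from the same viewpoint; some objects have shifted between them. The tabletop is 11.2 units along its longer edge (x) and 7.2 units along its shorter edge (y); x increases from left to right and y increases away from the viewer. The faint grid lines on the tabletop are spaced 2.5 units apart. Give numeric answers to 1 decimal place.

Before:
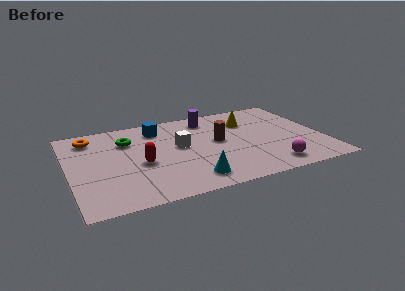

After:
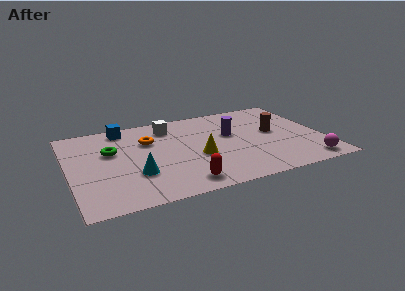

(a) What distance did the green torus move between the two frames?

1.1

The green torus moved from about (2.7, 5.2) to (1.9, 4.5), a distance of √(0.8² + 0.7²) ≈ 1.1.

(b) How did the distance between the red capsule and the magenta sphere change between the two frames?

-0.4

Before: roughly 5.9 units apart; after: 5.5. That's 0.4 units closer together.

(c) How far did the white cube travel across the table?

1.8

The white cube was near (4.9, 4.0) before and (4.6, 5.8) after, so it travelled √(0.3² + 1.8²) ≈ 1.8 units.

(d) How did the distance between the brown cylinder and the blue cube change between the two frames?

+3.8

They were about 3.1 units apart before and 6.9 after — 3.8 units further apart.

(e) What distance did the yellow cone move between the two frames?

3.4

The yellow cone was near (8.1, 5.2) before and (5.6, 2.9) after, so it travelled √(2.5² + 2.3²) ≈ 3.4 units.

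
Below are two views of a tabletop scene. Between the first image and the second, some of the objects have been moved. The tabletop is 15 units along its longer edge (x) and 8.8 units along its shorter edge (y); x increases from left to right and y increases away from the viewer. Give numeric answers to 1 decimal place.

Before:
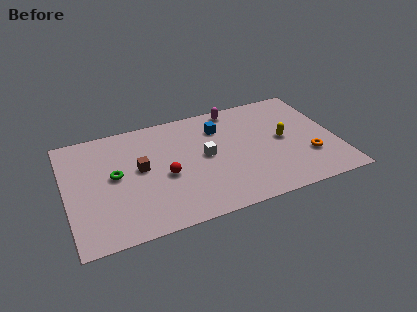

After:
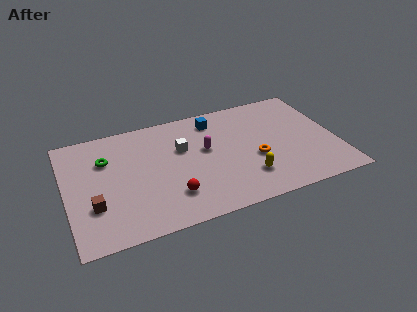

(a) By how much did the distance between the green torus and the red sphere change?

+2.3

Before: roughly 2.8 units apart; after: 5.1. That's 2.3 units further apart.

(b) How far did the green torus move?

1.5

The green torus was near (2.7, 4.7) before and (2.3, 6.1) after, so it travelled √(0.4² + 1.4²) ≈ 1.5 units.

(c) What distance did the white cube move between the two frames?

1.6

The white cube moved from about (7.7, 4.6) to (6.5, 5.6), a distance of √(1.2² + 1.0²) ≈ 1.6.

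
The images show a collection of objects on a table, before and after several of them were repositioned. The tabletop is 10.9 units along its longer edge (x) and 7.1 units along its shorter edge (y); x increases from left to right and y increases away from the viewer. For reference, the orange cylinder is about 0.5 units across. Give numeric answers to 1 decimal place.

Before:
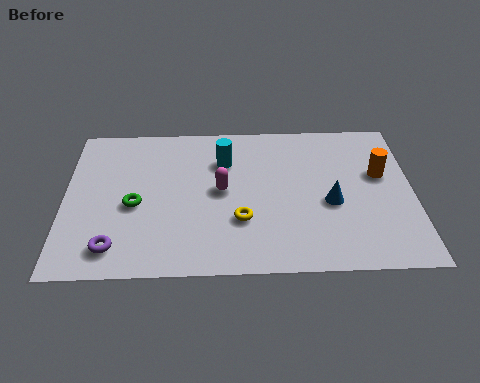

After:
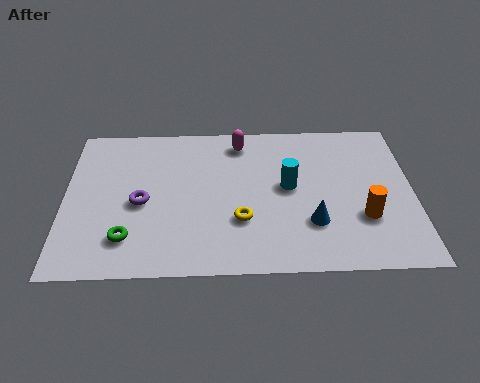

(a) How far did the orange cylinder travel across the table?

2.1

From (9.9, 4.3) to (9.3, 2.3), the orange cylinder covered √(0.6² + 2.0²) ≈ 2.1 units.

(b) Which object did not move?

the yellow torus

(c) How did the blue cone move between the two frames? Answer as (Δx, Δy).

(-0.6, -0.9)

From the two frames, the blue cone sits at roughly (8.3, 3.0) before and (7.7, 2.1) after.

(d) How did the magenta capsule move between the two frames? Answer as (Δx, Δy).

(0.6, 2.3)

The magenta capsule was at about (4.9, 3.7) and moved to about (5.5, 6.0).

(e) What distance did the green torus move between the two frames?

1.5

From (2.2, 3.1) to (2.0, 1.6), the green torus covered √(0.2² + 1.5²) ≈ 1.5 units.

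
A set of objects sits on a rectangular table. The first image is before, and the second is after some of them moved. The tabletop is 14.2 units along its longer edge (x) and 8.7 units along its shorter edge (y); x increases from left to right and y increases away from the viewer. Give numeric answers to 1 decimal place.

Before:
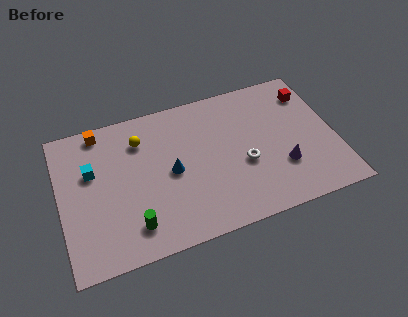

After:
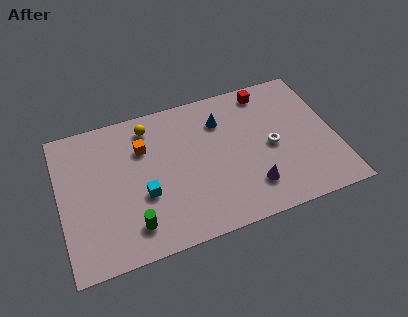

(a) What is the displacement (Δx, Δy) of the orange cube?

(2.1, -1.7)

The orange cube was at about (2.3, 7.8) and moved to about (4.4, 6.1).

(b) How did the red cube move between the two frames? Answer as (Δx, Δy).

(-2.2, 0.8)

The red cube was at about (13.2, 6.8) and moved to about (11.0, 7.6).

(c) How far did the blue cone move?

3.6

From (5.7, 4.2) to (8.5, 6.5), the blue cone covered √(2.8² + 2.3²) ≈ 3.6 units.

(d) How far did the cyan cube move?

3.3

The cyan cube was near (1.7, 5.5) before and (4.2, 3.3) after, so it travelled √(2.5² + 2.2²) ≈ 3.3 units.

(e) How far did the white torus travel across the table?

1.6

The white torus moved from about (9.4, 3.5) to (10.9, 4.1), a distance of √(1.5² + 0.6²) ≈ 1.6.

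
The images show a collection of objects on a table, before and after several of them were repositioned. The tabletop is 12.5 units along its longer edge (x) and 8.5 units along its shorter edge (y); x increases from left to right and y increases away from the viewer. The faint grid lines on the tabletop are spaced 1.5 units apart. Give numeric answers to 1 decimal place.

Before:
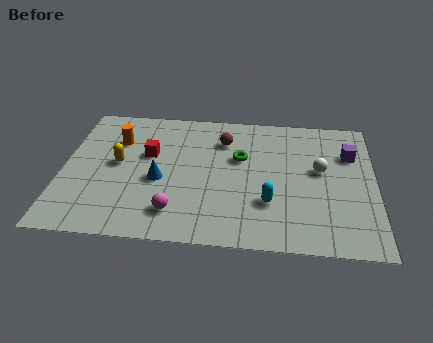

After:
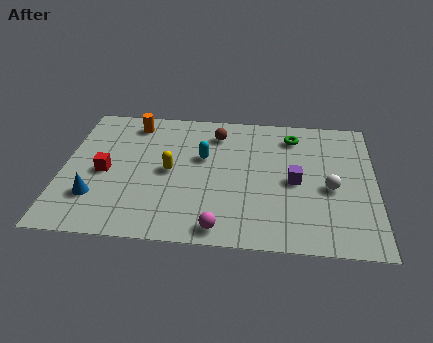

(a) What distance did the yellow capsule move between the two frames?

2.1

The yellow capsule was near (2.2, 4.5) before and (4.3, 4.2) after, so it travelled √(2.1² + 0.3²) ≈ 2.1 units.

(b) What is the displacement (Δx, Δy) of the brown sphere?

(-0.3, 0.4)

The brown sphere started near (6.4, 6.4) and ended near (6.1, 6.8).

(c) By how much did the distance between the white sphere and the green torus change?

+0.3

The distance was about 3.2 in the first image and 3.5 in the second, so they moved 0.3 units further apart.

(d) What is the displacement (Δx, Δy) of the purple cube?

(-2.2, -1.9)

From the two frames, the purple cube sits at roughly (11.5, 5.9) before and (9.3, 4.0) after.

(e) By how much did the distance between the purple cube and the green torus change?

-1.5

The distance was about 4.4 in the first image and 2.9 in the second, so they moved 1.5 units closer together.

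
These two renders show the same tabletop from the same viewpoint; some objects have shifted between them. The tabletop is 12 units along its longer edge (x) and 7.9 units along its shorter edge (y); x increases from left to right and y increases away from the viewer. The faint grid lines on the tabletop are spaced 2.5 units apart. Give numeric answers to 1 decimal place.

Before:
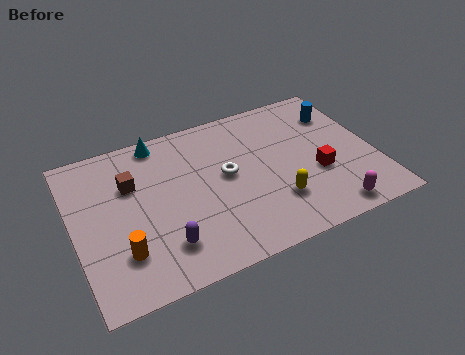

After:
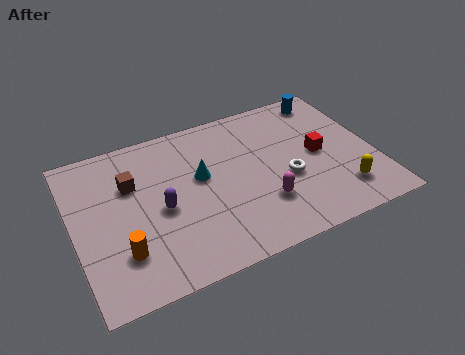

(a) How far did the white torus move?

2.5

From (6.1, 4.3) to (8.4, 3.2), the white torus covered √(2.3² + 1.1²) ≈ 2.5 units.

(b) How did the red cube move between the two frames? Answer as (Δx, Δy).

(0.2, 1.0)

The red cube started near (9.6, 3.0) and ended near (9.8, 4.0).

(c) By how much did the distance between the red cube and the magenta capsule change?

+0.9

The distance was about 2.1 in the first image and 3.0 in the second, so they moved 0.9 units further apart.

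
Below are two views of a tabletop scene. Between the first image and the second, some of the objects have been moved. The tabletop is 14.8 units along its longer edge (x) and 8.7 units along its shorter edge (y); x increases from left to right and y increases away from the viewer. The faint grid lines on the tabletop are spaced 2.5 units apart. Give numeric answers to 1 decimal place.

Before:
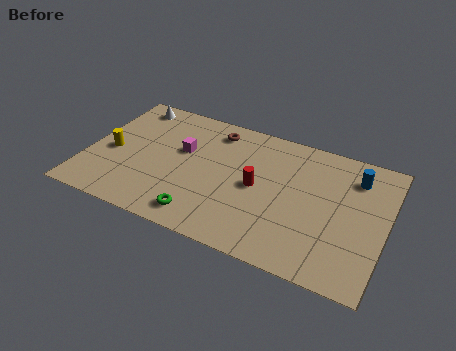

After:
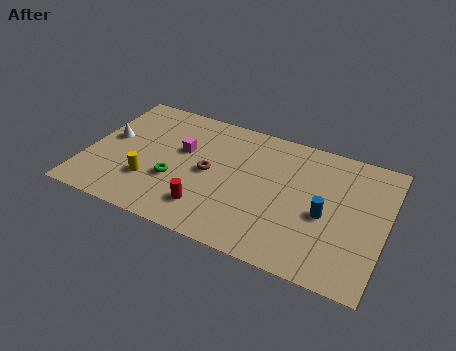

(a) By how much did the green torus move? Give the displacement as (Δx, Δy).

(-1.6, 1.8)

The green torus started near (6.1, 1.3) and ended near (4.5, 3.1).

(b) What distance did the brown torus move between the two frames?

3.0

From (6.0, 7.3) to (6.1, 4.3), the brown torus covered √(0.1² + 3.0²) ≈ 3.0 units.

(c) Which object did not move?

the magenta cube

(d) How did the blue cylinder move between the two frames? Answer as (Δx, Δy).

(-1.2, -3.0)

From the two frames, the blue cylinder sits at roughly (13.1, 6.8) before and (11.9, 3.8) after.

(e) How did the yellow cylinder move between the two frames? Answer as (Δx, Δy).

(2.1, -1.3)

From the two frames, the yellow cylinder sits at roughly (1.2, 3.9) before and (3.3, 2.6) after.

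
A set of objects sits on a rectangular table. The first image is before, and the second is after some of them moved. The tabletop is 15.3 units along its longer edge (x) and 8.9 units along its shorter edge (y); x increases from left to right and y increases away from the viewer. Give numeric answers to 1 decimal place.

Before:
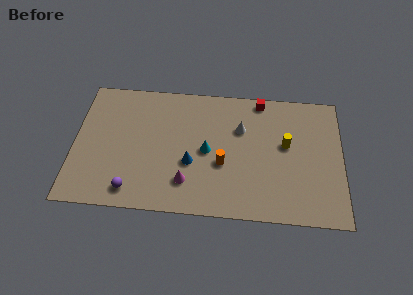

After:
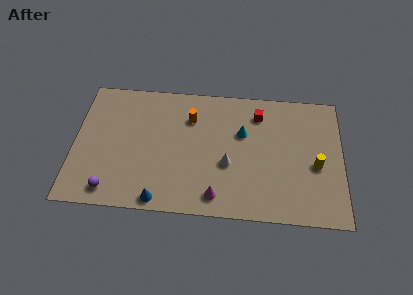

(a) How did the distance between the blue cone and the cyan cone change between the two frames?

+5.4

The distance was about 1.3 in the first image and 6.7 in the second, so they moved 5.4 units further apart.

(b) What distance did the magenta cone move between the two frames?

1.9

From (6.5, 2.1) to (8.2, 1.3), the magenta cone covered √(1.7² + 0.8²) ≈ 1.9 units.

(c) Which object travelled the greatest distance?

the orange cylinder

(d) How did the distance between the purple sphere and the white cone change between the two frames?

-0.7

They were about 7.7 units apart before and 7.0 after — 0.7 units closer together.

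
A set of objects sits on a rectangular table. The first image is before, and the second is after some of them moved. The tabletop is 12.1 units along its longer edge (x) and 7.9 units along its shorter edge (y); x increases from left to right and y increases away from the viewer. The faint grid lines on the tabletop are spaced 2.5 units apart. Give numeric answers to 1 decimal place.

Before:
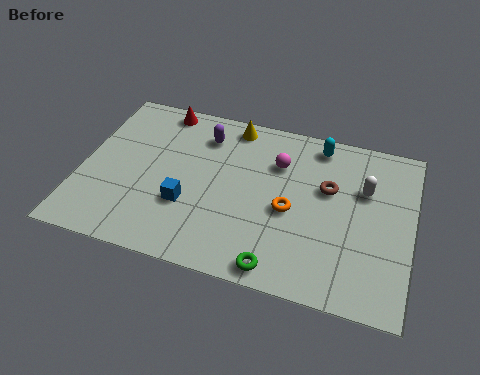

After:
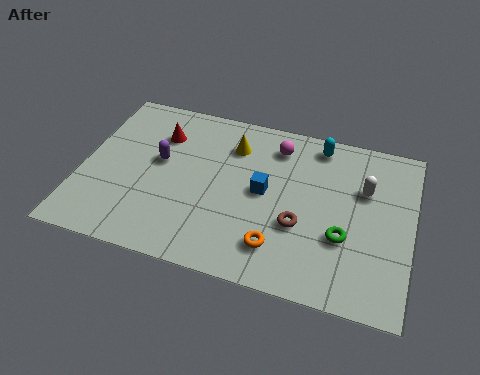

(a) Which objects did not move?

the cyan capsule and the white capsule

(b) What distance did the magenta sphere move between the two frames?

0.8

From (7.1, 5.6) to (7.0, 6.4), the magenta sphere covered √(0.1² + 0.8²) ≈ 0.8 units.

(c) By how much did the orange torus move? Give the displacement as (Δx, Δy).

(-0.3, -1.8)

The orange torus was at about (7.7, 3.5) and moved to about (7.4, 1.7).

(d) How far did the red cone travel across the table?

1.3

The red cone was near (2.6, 7.1) before and (2.7, 5.8) after, so it travelled √(0.1² + 1.3²) ≈ 1.3 units.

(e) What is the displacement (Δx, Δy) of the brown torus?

(-0.9, -2.0)

From the two frames, the brown torus sits at roughly (9.0, 4.9) before and (8.1, 2.9) after.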